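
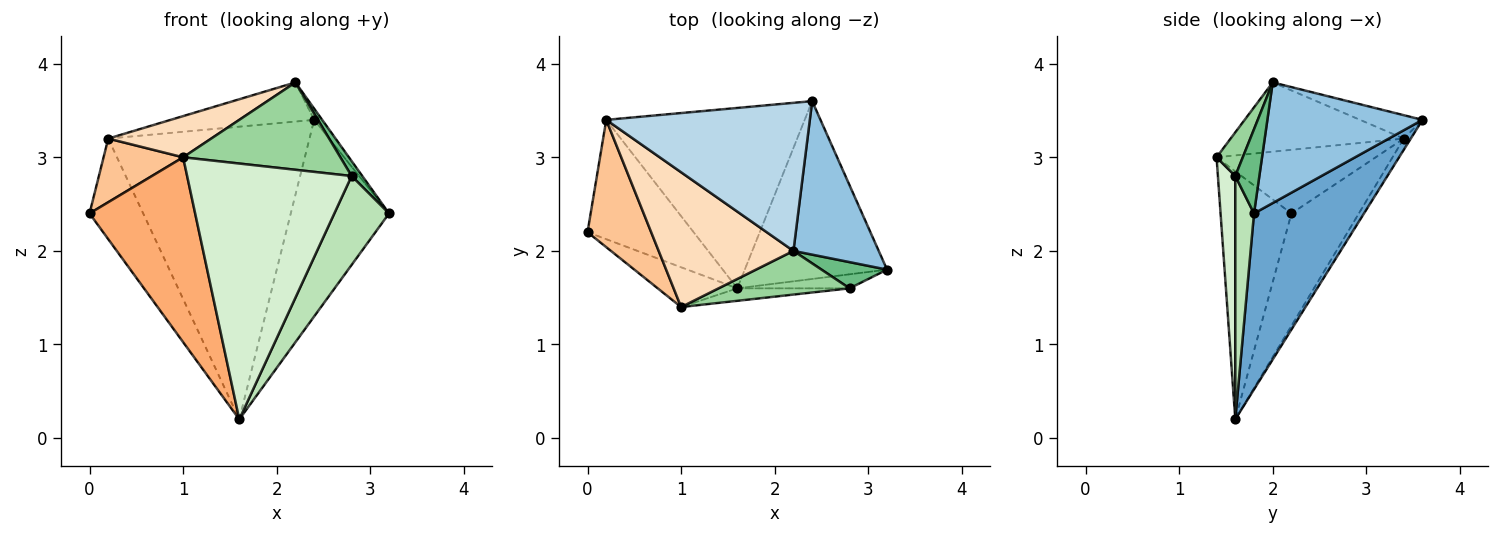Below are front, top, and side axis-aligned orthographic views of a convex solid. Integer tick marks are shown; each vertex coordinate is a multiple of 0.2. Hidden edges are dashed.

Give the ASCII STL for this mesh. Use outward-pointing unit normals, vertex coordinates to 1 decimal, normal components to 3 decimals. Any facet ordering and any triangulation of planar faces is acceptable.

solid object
 facet normal 0.639 0.571 -0.516
  outer loop
   vertex 1.6 1.6 0.2
   vertex 2.4 3.6 3.4
   vertex 3.2 1.8 2.4
  endloop
 endfacet
 facet normal 0.816 0.042 0.577
  outer loop
   vertex 2.2 2.0 3.8
   vertex 3.2 1.8 2.4
   vertex 2.4 3.6 3.4
  endloop
 endfacet
 facet normal -0.110 0.254 0.961
  outer loop
   vertex 0.2 3.4 3.2
   vertex 2.2 2.0 3.8
   vertex 2.4 3.6 3.4
  endloop
 endfacet
 facet normal -0.629 0.501 -0.594
  outer loop
   vertex 0.2 3.4 3.2
   vertex 1.6 1.6 0.2
   vertex 0.0 2.2 2.4
  endloop
 endfacet
 facet normal -0.030 0.851 -0.524
  outer loop
   vertex 0.2 3.4 3.2
   vertex 2.4 3.6 3.4
   vertex 1.6 1.6 0.2
  endloop
 endfacet
 facet normal -0.548 -0.817 -0.176
  outer loop
   vertex 1.0 1.4 3.0
   vertex 0.0 2.2 2.4
   vertex 1.6 1.6 0.2
  endloop
 endfacet
 facet normal -0.667 -0.333 0.667
  outer loop
   vertex 1.0 1.4 3.0
   vertex 0.2 3.4 3.2
   vertex 0.0 2.2 2.4
  endloop
 endfacet
 facet normal -0.441 -0.262 0.858
  outer loop
   vertex 1.0 1.4 3.0
   vertex 2.2 2.0 3.8
   vertex 0.2 3.4 3.2
  endloop
 endfacet
 facet normal 0.745 -0.331 0.579
  outer loop
   vertex 2.8 1.6 2.8
   vertex 3.2 1.8 2.4
   vertex 2.2 2.0 3.8
  endloop
 endfacet
 facet normal 0.147 -0.885 0.442
  outer loop
   vertex 2.8 1.6 2.8
   vertex 2.2 2.0 3.8
   vertex 1.0 1.4 3.0
  endloop
 endfacet
 facet normal 0.320 -0.936 -0.148
  outer loop
   vertex 2.8 1.6 2.8
   vertex 1.6 1.6 0.2
   vertex 3.2 1.8 2.4
  endloop
 endfacet
 facet normal 0.105 -0.993 -0.048
  outer loop
   vertex 2.8 1.6 2.8
   vertex 1.0 1.4 3.0
   vertex 1.6 1.6 0.2
  endloop
 endfacet
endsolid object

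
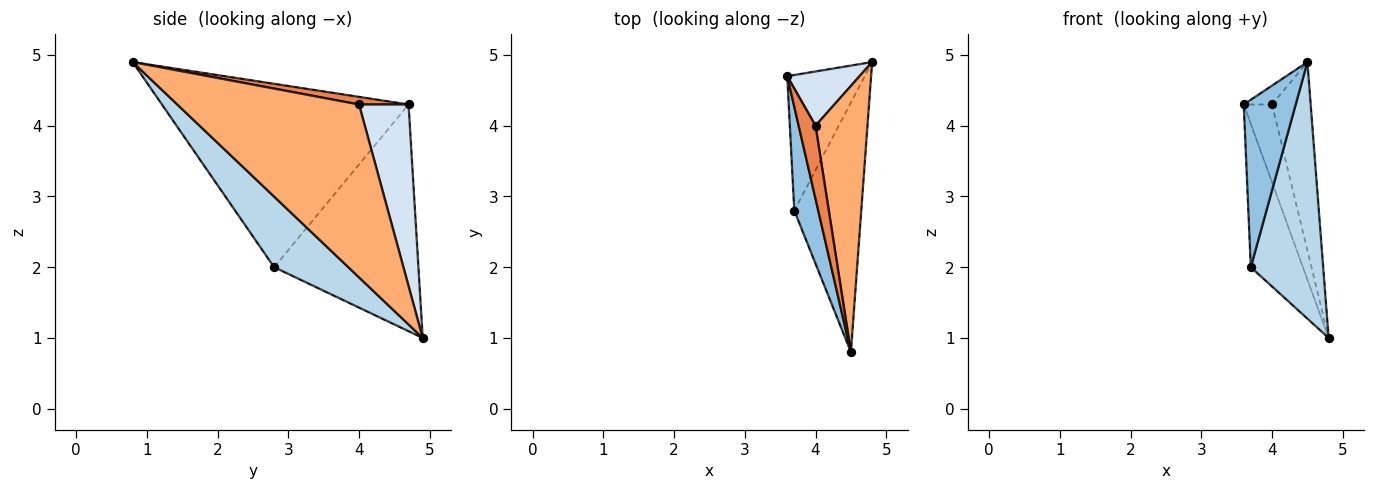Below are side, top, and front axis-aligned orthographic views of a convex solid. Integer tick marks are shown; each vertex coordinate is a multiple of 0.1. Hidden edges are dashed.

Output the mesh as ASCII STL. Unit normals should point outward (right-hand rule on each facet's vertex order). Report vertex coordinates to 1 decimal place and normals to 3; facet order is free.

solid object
 facet normal -0.895 0.323 -0.306
  outer loop
   vertex 3.7 2.8 2.0
   vertex 3.6 4.7 4.3
   vertex 4.8 4.9 1.0
  endloop
 endfacet
 facet normal -0.971 -0.204 0.127
  outer loop
   vertex 3.7 2.8 2.0
   vertex 4.5 0.8 4.9
   vertex 3.6 4.7 4.3
  endloop
 endfacet
 facet normal 0.592 -0.578 -0.562
  outer loop
   vertex 3.7 2.8 2.0
   vertex 4.8 4.9 1.0
   vertex 4.5 0.8 4.9
  endloop
 endfacet
 facet normal 0.821 0.469 0.327
  outer loop
   vertex 4.0 4.0 4.3
   vertex 4.8 4.9 1.0
   vertex 3.6 4.7 4.3
  endloop
 endfacet
 facet normal 0.401 0.229 0.887
  outer loop
   vertex 4.0 4.0 4.3
   vertex 3.6 4.7 4.3
   vertex 4.5 0.8 4.9
  endloop
 endfacet
 facet normal 0.938 0.199 0.282
  outer loop
   vertex 4.0 4.0 4.3
   vertex 4.5 0.8 4.9
   vertex 4.8 4.9 1.0
  endloop
 endfacet
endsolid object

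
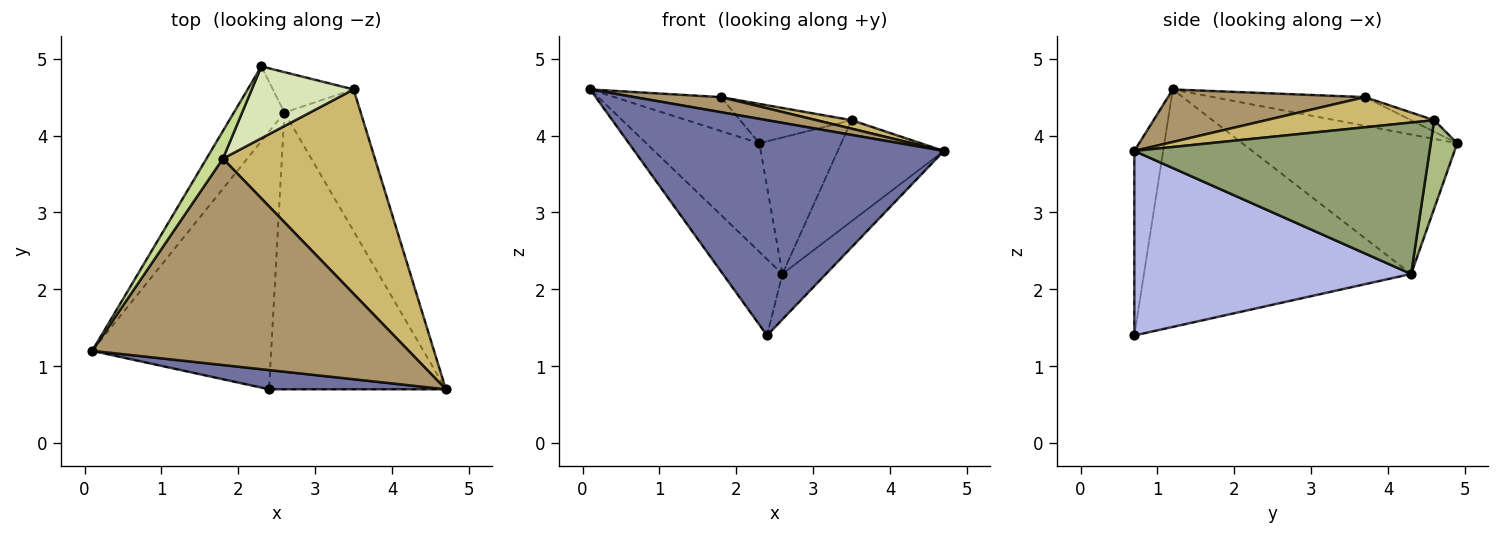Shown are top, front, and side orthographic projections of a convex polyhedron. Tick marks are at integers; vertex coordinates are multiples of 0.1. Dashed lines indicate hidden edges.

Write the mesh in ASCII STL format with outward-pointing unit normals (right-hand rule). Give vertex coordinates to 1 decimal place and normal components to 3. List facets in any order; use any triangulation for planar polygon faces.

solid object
 facet normal -0.092 -0.992 0.089
  outer loop
   vertex 2.4 0.7 1.4
   vertex 4.7 0.7 3.8
   vertex 0.1 1.2 4.6
  endloop
 endfacet
 facet normal -0.843 0.443 -0.305
  outer loop
   vertex 2.6 4.3 2.2
   vertex 0.1 1.2 4.6
   vertex 2.3 4.9 3.9
  endloop
 endfacet
 facet normal -0.786 0.175 -0.593
  outer loop
   vertex 2.6 4.3 2.2
   vertex 2.4 0.7 1.4
   vertex 0.1 1.2 4.6
  endloop
 endfacet
 facet normal 0.717 0.113 -0.687
  outer loop
   vertex 2.6 4.3 2.2
   vertex 4.7 0.7 3.8
   vertex 2.4 0.7 1.4
  endloop
 endfacet
 facet normal 0.850 0.306 -0.428
  outer loop
   vertex 3.5 4.6 4.2
   vertex 4.7 0.7 3.8
   vertex 2.6 4.3 2.2
  endloop
 endfacet
 facet normal 0.297 0.916 -0.271
  outer loop
   vertex 3.5 4.6 4.2
   vertex 2.6 4.3 2.2
   vertex 2.3 4.9 3.9
  endloop
 endfacet
 facet normal -0.741 0.521 0.424
  outer loop
   vertex 1.8 3.7 4.5
   vertex 2.3 4.9 3.9
   vertex 0.1 1.2 4.6
  endloop
 endfacet
 facet normal -0.099 0.478 0.873
  outer loop
   vertex 1.8 3.7 4.5
   vertex 3.5 4.6 4.2
   vertex 2.3 4.9 3.9
  endloop
 endfacet
 facet normal 0.163 -0.072 0.984
  outer loop
   vertex 1.8 3.7 4.5
   vertex 0.1 1.2 4.6
   vertex 4.7 0.7 3.8
  endloop
 endfacet
 facet normal 0.194 -0.041 0.980
  outer loop
   vertex 1.8 3.7 4.5
   vertex 4.7 0.7 3.8
   vertex 3.5 4.6 4.2
  endloop
 endfacet
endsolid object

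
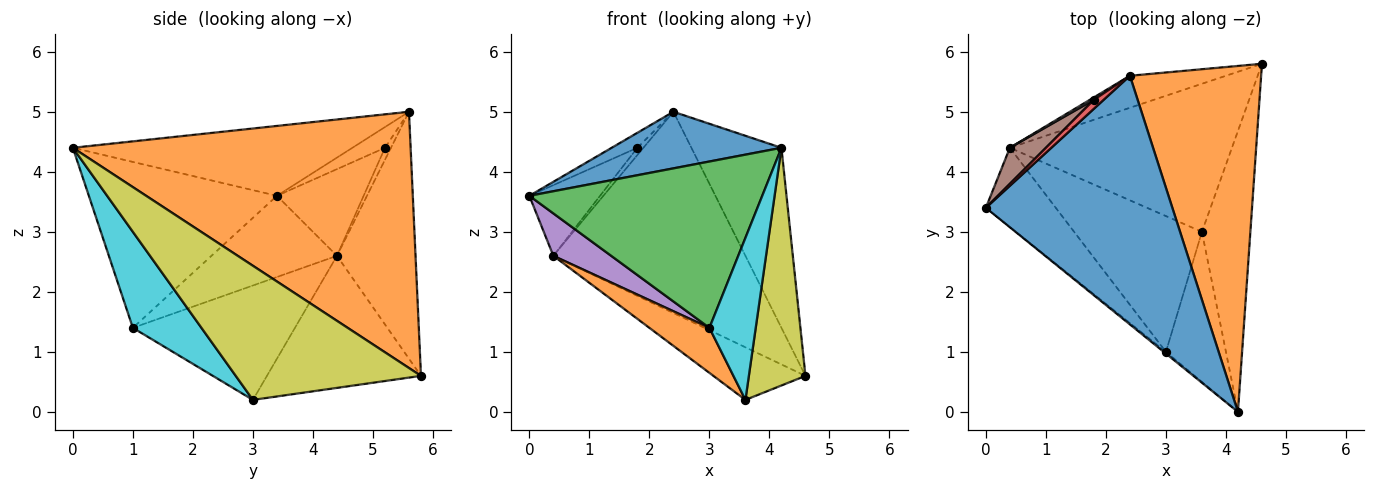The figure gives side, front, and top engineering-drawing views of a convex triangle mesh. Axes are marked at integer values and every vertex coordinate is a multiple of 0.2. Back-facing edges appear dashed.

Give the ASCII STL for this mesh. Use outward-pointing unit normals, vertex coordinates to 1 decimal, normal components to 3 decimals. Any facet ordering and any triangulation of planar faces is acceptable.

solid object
 facet normal -0.343 -0.208 0.916
  outer loop
   vertex 2.4 5.6 5.0
   vertex 0.0 3.4 3.6
   vertex 4.2 0.0 4.4
  endloop
 endfacet
 facet normal 0.866 0.231 0.444
  outer loop
   vertex 2.4 5.6 5.0
   vertex 4.2 0.0 4.4
   vertex 4.6 5.8 0.6
  endloop
 endfacet
 facet normal -0.628 -0.778 -0.008
  outer loop
   vertex 3.0 1.0 1.4
   vertex 4.2 0.0 4.4
   vertex 0.0 3.4 3.6
  endloop
 endfacet
 facet normal -0.736 0.581 0.348
  outer loop
   vertex 1.8 5.2 4.4
   vertex 0.0 3.4 3.6
   vertex 2.4 5.6 5.0
  endloop
 endfacet
 facet normal -0.715 -0.330 -0.616
  outer loop
   vertex 0.4 4.4 2.6
   vertex 3.0 1.0 1.4
   vertex 0.0 3.4 3.6
  endloop
 endfacet
 facet normal -0.738 0.602 0.306
  outer loop
   vertex 0.4 4.4 2.6
   vertex 0.0 3.4 3.6
   vertex 1.8 5.2 4.4
  endloop
 endfacet
 facet normal -0.375 0.916 -0.146
  outer loop
   vertex 0.4 4.4 2.6
   vertex 2.4 5.6 5.0
   vertex 4.6 5.8 0.6
  endloop
 endfacet
 facet normal -0.688 0.688 0.229
  outer loop
   vertex 0.4 4.4 2.6
   vertex 1.8 5.2 4.4
   vertex 2.4 5.6 5.0
  endloop
 endfacet
 facet normal 0.904 -0.276 -0.326
  outer loop
   vertex 3.6 3.0 0.2
   vertex 4.6 5.8 0.6
   vertex 4.2 0.0 4.4
  endloop
 endfacet
 facet normal 0.736 -0.497 -0.460
  outer loop
   vertex 3.6 3.0 0.2
   vertex 4.2 0.0 4.4
   vertex 3.0 1.0 1.4
  endloop
 endfacet
 facet normal -0.489 0.292 -0.822
  outer loop
   vertex 3.6 3.0 0.2
   vertex 0.4 4.4 2.6
   vertex 4.6 5.8 0.6
  endloop
 endfacet
 facet normal -0.647 -0.240 -0.723
  outer loop
   vertex 3.6 3.0 0.2
   vertex 3.0 1.0 1.4
   vertex 0.4 4.4 2.6
  endloop
 endfacet
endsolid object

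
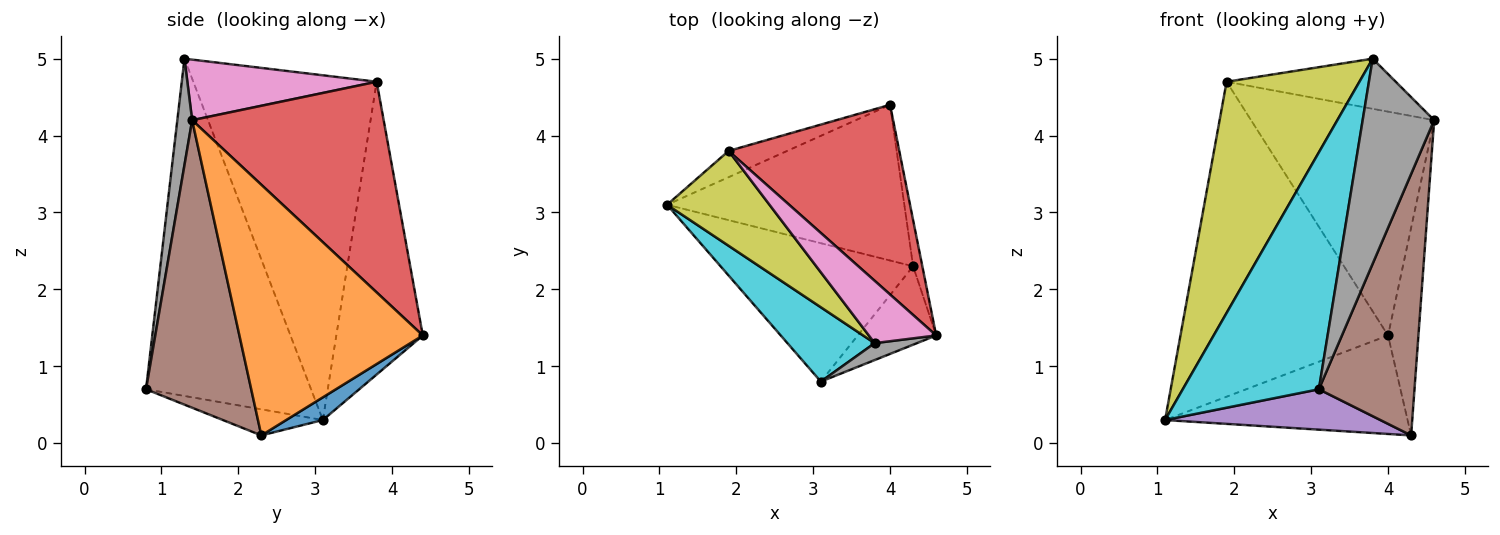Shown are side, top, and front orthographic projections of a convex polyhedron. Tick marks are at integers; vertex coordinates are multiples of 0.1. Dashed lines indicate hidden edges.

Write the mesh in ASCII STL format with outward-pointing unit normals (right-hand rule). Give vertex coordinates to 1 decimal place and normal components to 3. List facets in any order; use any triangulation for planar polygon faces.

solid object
 facet normal 0.081 0.533 -0.842
  outer loop
   vertex 4.3 2.3 0.1
   vertex 1.1 3.1 0.3
   vertex 4.0 4.4 1.4
  endloop
 endfacet
 facet normal 0.986 0.163 -0.036
  outer loop
   vertex 4.3 2.3 0.1
   vertex 4.0 4.4 1.4
   vertex 4.6 1.4 4.2
  endloop
 endfacet
 facet normal -0.383 0.920 -0.077
  outer loop
   vertex 1.9 3.8 4.7
   vertex 4.0 4.4 1.4
   vertex 1.1 3.1 0.3
  endloop
 endfacet
 facet normal 0.624 0.596 0.505
  outer loop
   vertex 1.9 3.8 4.7
   vertex 4.6 1.4 4.2
   vertex 4.0 4.4 1.4
  endloop
 endfacet
 facet normal -0.129 -0.278 -0.952
  outer loop
   vertex 3.1 0.8 0.7
   vertex 1.1 3.1 0.3
   vertex 4.3 2.3 0.1
  endloop
 endfacet
 facet normal 0.725 -0.659 -0.198
  outer loop
   vertex 3.1 0.8 0.7
   vertex 4.3 2.3 0.1
   vertex 4.6 1.4 4.2
  endloop
 endfacet
 facet normal 0.574 0.513 0.638
  outer loop
   vertex 3.8 1.3 5.0
   vertex 4.6 1.4 4.2
   vertex 1.9 3.8 4.7
  endloop
 endfacet
 facet normal 0.203 -0.976 0.081
  outer loop
   vertex 3.8 1.3 5.0
   vertex 3.1 0.8 0.7
   vertex 4.6 1.4 4.2
  endloop
 endfacet
 facet normal -0.787 -0.570 0.234
  outer loop
   vertex 3.8 1.3 5.0
   vertex 1.9 3.8 4.7
   vertex 1.1 3.1 0.3
  endloop
 endfacet
 facet normal -0.757 -0.624 0.196
  outer loop
   vertex 3.8 1.3 5.0
   vertex 1.1 3.1 0.3
   vertex 3.1 0.8 0.7
  endloop
 endfacet
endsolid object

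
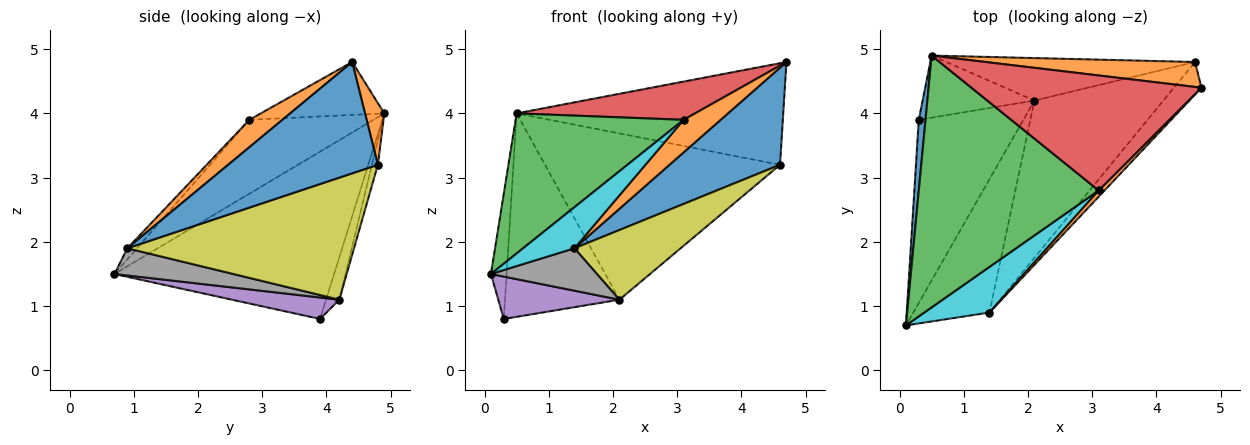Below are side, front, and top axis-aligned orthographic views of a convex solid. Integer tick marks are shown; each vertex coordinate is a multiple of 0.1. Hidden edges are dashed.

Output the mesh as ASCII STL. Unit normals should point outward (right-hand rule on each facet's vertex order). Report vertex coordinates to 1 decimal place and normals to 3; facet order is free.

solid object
 facet normal -0.997 0.071 0.040
  outer loop
   vertex 0.3 3.9 0.8
   vertex 0.1 0.7 1.5
   vertex 0.5 4.9 4.0
  endloop
 endfacet
 facet normal 0.070 0.969 0.238
  outer loop
   vertex 4.6 4.8 3.2
   vertex 0.5 4.9 4.0
   vertex 4.7 4.4 4.8
  endloop
 endfacet
 facet normal -0.338 -0.457 0.823
  outer loop
   vertex 3.1 2.8 3.9
   vertex 0.5 4.9 4.0
   vertex 0.1 0.7 1.5
  endloop
 endfacet
 facet normal -0.213 -0.308 0.927
  outer loop
   vertex 3.1 2.8 3.9
   vertex 4.7 4.4 4.8
   vertex 0.5 4.9 4.0
  endloop
 endfacet
 facet normal 0.196 -0.221 -0.955
  outer loop
   vertex 2.1 4.2 1.1
   vertex 0.1 0.7 1.5
   vertex 0.3 3.9 0.8
  endloop
 endfacet
 facet normal -0.110 0.951 -0.290
  outer loop
   vertex 2.1 4.2 1.1
   vertex 0.3 3.9 0.8
   vertex 0.5 4.9 4.0
  endloop
 endfacet
 facet normal -0.025 0.969 -0.247
  outer loop
   vertex 2.1 4.2 1.1
   vertex 0.5 4.9 4.0
   vertex 4.6 4.8 3.2
  endloop
 endfacet
 facet normal 0.322 -0.287 -0.902
  outer loop
   vertex 1.4 0.9 1.9
   vertex 0.1 0.7 1.5
   vertex 2.1 4.2 1.1
  endloop
 endfacet
 facet normal 0.654 -0.306 -0.691
  outer loop
   vertex 1.4 0.9 1.9
   vertex 2.1 4.2 1.1
   vertex 4.6 4.8 3.2
  endloop
 endfacet
 facet normal -0.125 -0.664 0.737
  outer loop
   vertex 1.4 0.9 1.9
   vertex 3.1 2.8 3.9
   vertex 0.1 0.7 1.5
  endloop
 endfacet
 facet normal 0.789 -0.582 -0.195
  outer loop
   vertex 1.4 0.9 1.9
   vertex 4.6 4.8 3.2
   vertex 4.7 4.4 4.8
  endloop
 endfacet
 facet normal 0.659 -0.739 0.142
  outer loop
   vertex 1.4 0.9 1.9
   vertex 4.7 4.4 4.8
   vertex 3.1 2.8 3.9
  endloop
 endfacet
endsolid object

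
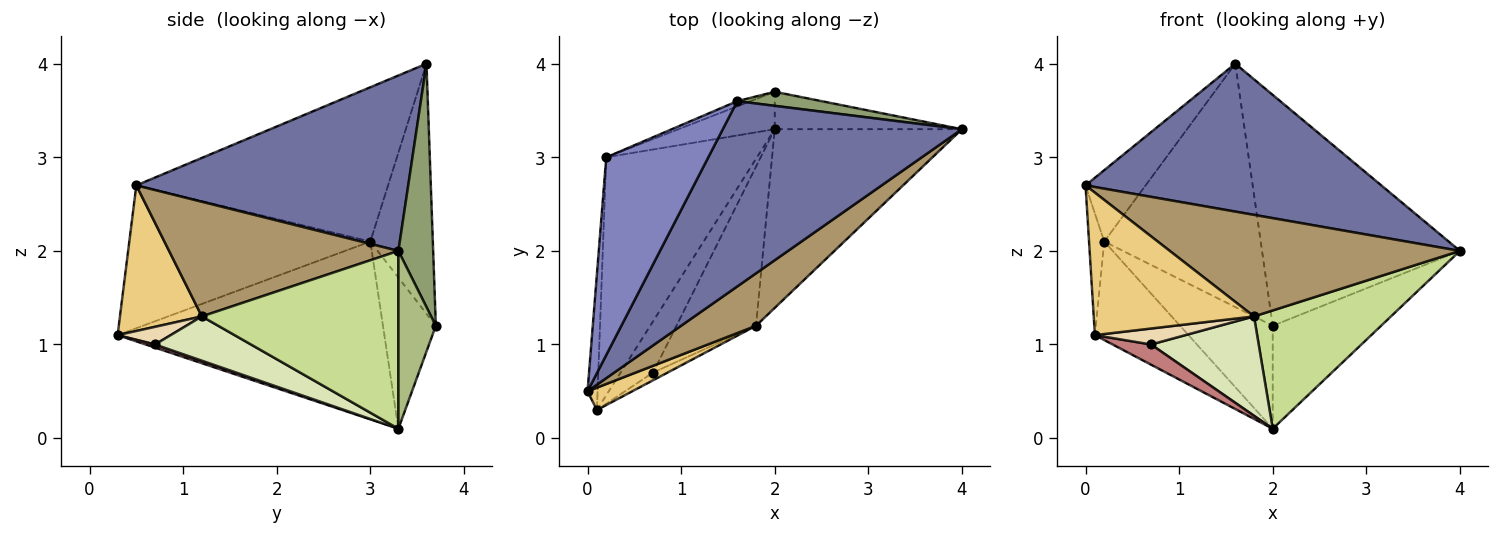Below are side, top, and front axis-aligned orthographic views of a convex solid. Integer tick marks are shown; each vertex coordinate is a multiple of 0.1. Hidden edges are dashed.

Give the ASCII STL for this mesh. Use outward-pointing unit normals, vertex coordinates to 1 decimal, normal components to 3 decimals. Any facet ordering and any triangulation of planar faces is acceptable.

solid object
 facet normal 0.497 -0.541 0.678
  outer loop
   vertex 1.6 3.6 4.0
   vertex 0.0 0.5 2.7
   vertex 4.0 3.3 2.0
  endloop
 endfacet
 facet normal -0.818 0.195 0.541
  outer loop
   vertex 0.2 3.0 2.1
   vertex 0.0 0.5 2.7
   vertex 1.6 3.6 4.0
  endloop
 endfacet
 facet normal -0.371 0.928 -0.020
  outer loop
   vertex 2.0 3.7 1.2
   vertex 0.2 3.0 2.1
   vertex 1.6 3.6 4.0
  endloop
 endfacet
 facet normal -0.473 0.828 -0.301
  outer loop
   vertex 2.0 3.7 1.2
   vertex 2.0 3.3 0.1
   vertex 0.2 3.0 2.1
  endloop
 endfacet
 facet normal 0.173 0.983 0.060
  outer loop
   vertex 2.0 3.7 1.2
   vertex 1.6 3.6 4.0
   vertex 4.0 3.3 2.0
  endloop
 endfacet
 facet normal 0.309 0.894 -0.325
  outer loop
   vertex 2.0 3.7 1.2
   vertex 4.0 3.3 2.0
   vertex 2.0 3.3 0.1
  endloop
 endfacet
 facet normal 0.621 -0.433 -0.654
  outer loop
   vertex 1.8 1.2 1.3
   vertex 2.0 3.3 0.1
   vertex 4.0 3.3 2.0
  endloop
 endfacet
 facet normal 0.427 -0.479 -0.767
  outer loop
   vertex 1.8 1.2 1.3
   vertex 0.7 0.7 1.0
   vertex 2.0 3.3 0.1
  endloop
 endfacet
 facet normal 0.575 -0.727 0.375
  outer loop
   vertex 1.8 1.2 1.3
   vertex 4.0 3.3 2.0
   vertex 0.0 0.5 2.7
  endloop
 endfacet
 facet normal -0.996 0.063 -0.070
  outer loop
   vertex 0.1 0.3 1.1
   vertex 0.0 0.5 2.7
   vertex 0.2 3.0 2.1
  endloop
 endfacet
 facet normal 0.451 -0.882 0.138
  outer loop
   vertex 0.1 0.3 1.1
   vertex 1.8 1.2 1.3
   vertex 0.0 0.5 2.7
  endloop
 endfacet
 facet normal 0.467 -0.796 -0.384
  outer loop
   vertex 0.1 0.3 1.1
   vertex 0.7 0.7 1.0
   vertex 1.8 1.2 1.3
  endloop
 endfacet
 facet normal -0.737 0.259 -0.624
  outer loop
   vertex 0.1 0.3 1.1
   vertex 0.2 3.0 2.1
   vertex 2.0 3.3 0.1
  endloop
 endfacet
 facet normal 0.089 -0.365 -0.927
  outer loop
   vertex 0.1 0.3 1.1
   vertex 2.0 3.3 0.1
   vertex 0.7 0.7 1.0
  endloop
 endfacet
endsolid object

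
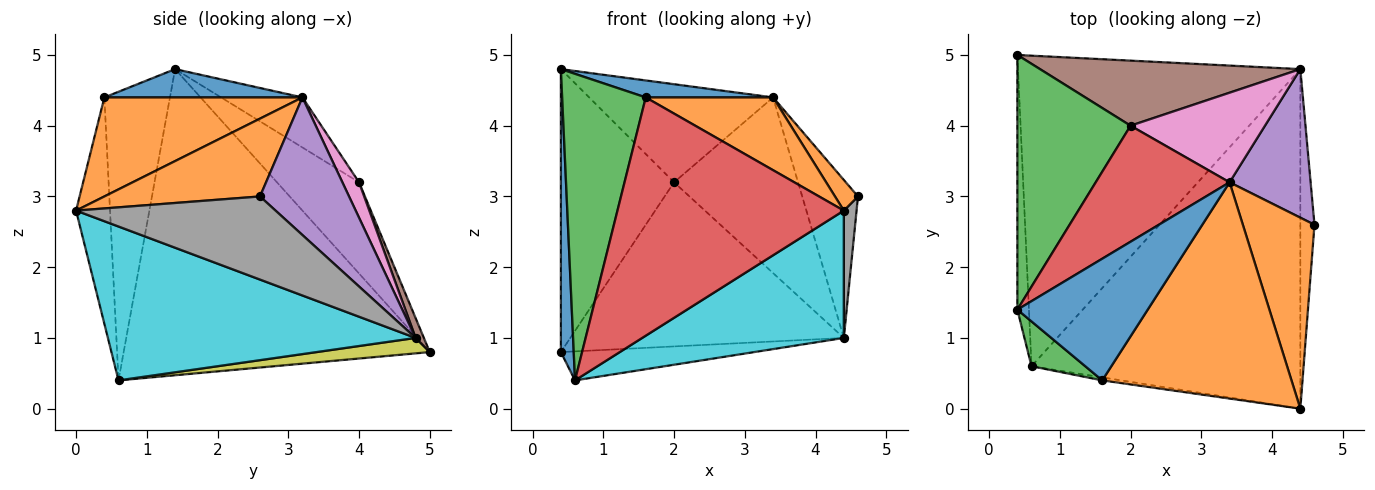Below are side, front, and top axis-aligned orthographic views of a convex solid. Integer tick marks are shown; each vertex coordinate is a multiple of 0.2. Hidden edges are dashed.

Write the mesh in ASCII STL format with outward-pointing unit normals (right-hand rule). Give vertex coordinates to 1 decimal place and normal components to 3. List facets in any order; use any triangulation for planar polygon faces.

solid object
 facet normal -0.998 -0.042 -0.038
  outer loop
   vertex 0.6 0.6 0.4
   vertex 0.4 1.4 4.8
   vertex 0.4 5.0 0.8
  endloop
 endfacet
 facet normal 0.731 -0.108 0.673
  outer loop
   vertex 3.4 3.2 4.4
   vertex 4.4 0.0 2.8
   vertex 4.6 2.6 3.0
  endloop
 endfacet
 facet normal -0.474 0.654 0.589
  outer loop
   vertex 2.0 4.0 3.2
   vertex 0.4 5.0 0.8
   vertex 0.4 1.4 4.8
  endloop
 endfacet
 facet normal -0.275 0.621 0.734
  outer loop
   vertex 2.0 4.0 3.2
   vertex 0.4 1.4 4.8
   vertex 3.4 3.2 4.4
  endloop
 endfacet
 facet normal 0.758 0.475 0.447
  outer loop
   vertex 4.4 4.8 1.0
   vertex 3.4 3.2 4.4
   vertex 4.6 2.6 3.0
  endloop
 endfacet
 facet normal 0.028 0.929 0.368
  outer loop
   vertex 4.4 4.8 1.0
   vertex 0.4 5.0 0.8
   vertex 2.0 4.0 3.2
  endloop
 endfacet
 facet normal 0.119 0.885 0.451
  outer loop
   vertex 4.4 4.8 1.0
   vertex 2.0 4.0 3.2
   vertex 3.4 3.2 4.4
  endloop
 endfacet
 facet normal 0.984 -0.063 -0.167
  outer loop
   vertex 4.4 4.8 1.0
   vertex 4.6 2.6 3.0
   vertex 4.4 0.0 2.8
  endloop
 endfacet
 facet normal 0.054 0.093 -0.994
  outer loop
   vertex 4.4 4.8 1.0
   vertex 0.6 0.6 0.4
   vertex 0.4 5.0 0.8
  endloop
 endfacet
 facet normal 0.472 -0.309 -0.825
  outer loop
   vertex 4.4 4.8 1.0
   vertex 4.4 0.0 2.8
   vertex 0.6 0.6 0.4
  endloop
 endfacet
 facet normal 0.210 -0.135 0.968
  outer loop
   vertex 1.6 0.4 4.4
   vertex 3.4 3.2 4.4
   vertex 0.4 1.4 4.8
  endloop
 endfacet
 facet normal 0.444 -0.286 0.849
  outer loop
   vertex 1.6 0.4 4.4
   vertex 4.4 0.0 2.8
   vertex 3.4 3.2 4.4
  endloop
 endfacet
 facet normal -0.613 -0.782 0.114
  outer loop
   vertex 1.6 0.4 4.4
   vertex 0.4 1.4 4.8
   vertex 0.6 0.6 0.4
  endloop
 endfacet
 facet normal -0.148 -0.989 -0.012
  outer loop
   vertex 1.6 0.4 4.4
   vertex 0.6 0.6 0.4
   vertex 4.4 0.0 2.8
  endloop
 endfacet
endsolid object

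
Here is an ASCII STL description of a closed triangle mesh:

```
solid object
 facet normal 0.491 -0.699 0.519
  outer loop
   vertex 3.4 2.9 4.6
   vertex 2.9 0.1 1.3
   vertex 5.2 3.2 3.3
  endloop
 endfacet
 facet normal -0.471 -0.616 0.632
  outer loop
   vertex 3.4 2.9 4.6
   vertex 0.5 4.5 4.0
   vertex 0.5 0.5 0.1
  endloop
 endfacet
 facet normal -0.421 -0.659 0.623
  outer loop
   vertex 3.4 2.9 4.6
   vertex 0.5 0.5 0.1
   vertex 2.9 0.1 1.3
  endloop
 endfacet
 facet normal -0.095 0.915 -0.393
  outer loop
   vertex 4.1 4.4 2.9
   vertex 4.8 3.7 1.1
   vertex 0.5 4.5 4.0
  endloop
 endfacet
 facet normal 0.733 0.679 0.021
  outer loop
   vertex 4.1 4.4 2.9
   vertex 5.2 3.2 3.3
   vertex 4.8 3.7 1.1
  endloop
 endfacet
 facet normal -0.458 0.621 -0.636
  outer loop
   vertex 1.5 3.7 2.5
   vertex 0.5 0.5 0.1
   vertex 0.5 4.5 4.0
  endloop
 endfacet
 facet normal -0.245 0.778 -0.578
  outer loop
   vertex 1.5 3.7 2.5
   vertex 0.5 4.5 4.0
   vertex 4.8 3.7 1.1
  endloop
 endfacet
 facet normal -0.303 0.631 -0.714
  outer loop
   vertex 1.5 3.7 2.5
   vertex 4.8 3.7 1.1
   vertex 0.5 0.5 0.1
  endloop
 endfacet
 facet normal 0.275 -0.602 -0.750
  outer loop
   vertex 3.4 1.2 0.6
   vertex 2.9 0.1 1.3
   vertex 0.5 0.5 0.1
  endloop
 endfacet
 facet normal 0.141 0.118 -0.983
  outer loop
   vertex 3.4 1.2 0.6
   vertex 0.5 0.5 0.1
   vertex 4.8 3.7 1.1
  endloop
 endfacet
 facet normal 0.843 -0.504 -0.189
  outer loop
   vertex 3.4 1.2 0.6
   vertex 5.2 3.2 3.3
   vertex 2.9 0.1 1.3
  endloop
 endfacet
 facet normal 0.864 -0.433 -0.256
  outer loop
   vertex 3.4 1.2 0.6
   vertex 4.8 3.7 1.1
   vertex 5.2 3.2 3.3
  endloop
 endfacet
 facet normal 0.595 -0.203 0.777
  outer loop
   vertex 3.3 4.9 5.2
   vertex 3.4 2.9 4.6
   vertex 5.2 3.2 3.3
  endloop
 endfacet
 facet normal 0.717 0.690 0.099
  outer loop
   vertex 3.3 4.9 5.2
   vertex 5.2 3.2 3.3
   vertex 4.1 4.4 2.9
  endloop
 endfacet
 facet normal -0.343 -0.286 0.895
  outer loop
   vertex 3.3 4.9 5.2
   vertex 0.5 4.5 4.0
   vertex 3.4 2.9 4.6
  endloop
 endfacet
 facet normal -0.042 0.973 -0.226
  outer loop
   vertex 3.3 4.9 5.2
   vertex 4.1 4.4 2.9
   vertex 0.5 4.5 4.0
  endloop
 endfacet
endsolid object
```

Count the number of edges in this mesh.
24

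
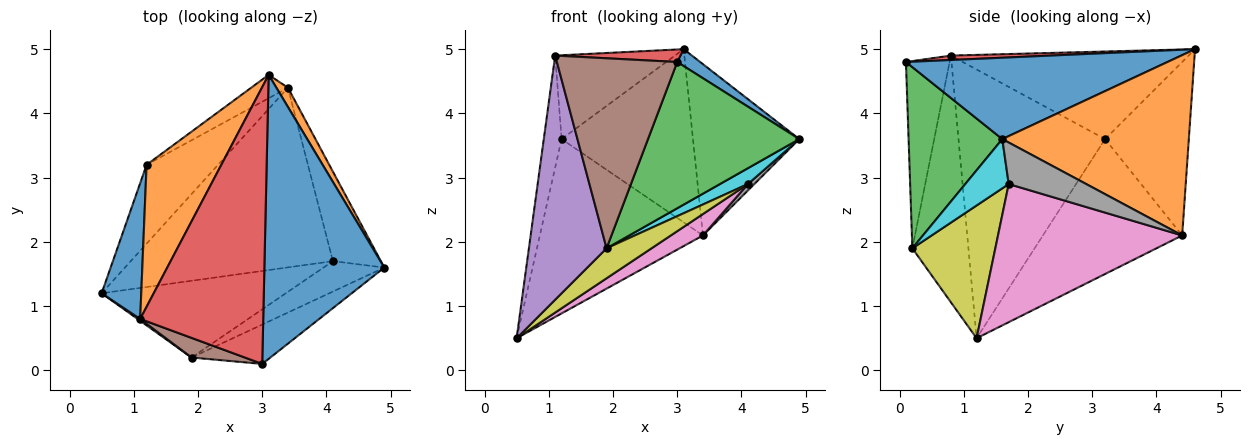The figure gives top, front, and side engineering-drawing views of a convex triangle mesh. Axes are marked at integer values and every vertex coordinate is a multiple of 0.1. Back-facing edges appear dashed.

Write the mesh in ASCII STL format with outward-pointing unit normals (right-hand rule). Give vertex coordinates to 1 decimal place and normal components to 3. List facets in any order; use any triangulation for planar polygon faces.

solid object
 facet normal 0.561 -0.049 0.826
  outer loop
   vertex 3.0 0.1 4.8
   vertex 4.9 1.6 3.6
   vertex 3.1 4.6 5.0
  endloop
 endfacet
 facet normal 0.867 0.494 0.056
  outer loop
   vertex 3.4 4.4 2.1
   vertex 3.1 4.6 5.0
   vertex 4.9 1.6 3.6
  endloop
 endfacet
 facet normal 0.513 -0.829 -0.223
  outer loop
   vertex 1.9 0.2 1.9
   vertex 4.9 1.6 3.6
   vertex 3.0 0.1 4.8
  endloop
 endfacet
 facet normal 0.036 -0.045 0.998
  outer loop
   vertex 1.1 0.8 4.9
   vertex 3.0 0.1 4.8
   vertex 3.1 4.6 5.0
  endloop
 endfacet
 facet normal -0.585 -0.811 0.006
  outer loop
   vertex 1.1 0.8 4.9
   vertex 0.5 1.2 0.5
   vertex 1.9 0.2 1.9
  endloop
 endfacet
 facet normal -0.340 -0.936 0.097
  outer loop
   vertex 1.1 0.8 4.9
   vertex 1.9 0.2 1.9
   vertex 3.0 0.1 4.8
  endloop
 endfacet
 facet normal 0.561 -0.098 -0.822
  outer loop
   vertex 4.1 1.7 2.9
   vertex 0.5 1.2 0.5
   vertex 3.4 4.4 2.1
  endloop
 endfacet
 facet normal 0.654 -0.054 -0.755
  outer loop
   vertex 4.1 1.7 2.9
   vertex 3.4 4.4 2.1
   vertex 4.9 1.6 3.6
  endloop
 endfacet
 facet normal 0.557 -0.302 -0.773
  outer loop
   vertex 4.1 1.7 2.9
   vertex 1.9 0.2 1.9
   vertex 0.5 1.2 0.5
  endloop
 endfacet
 facet normal 0.583 -0.375 -0.720
  outer loop
   vertex 4.1 1.7 2.9
   vertex 4.9 1.6 3.6
   vertex 1.9 0.2 1.9
  endloop
 endfacet
 facet normal -0.982 0.119 0.145
  outer loop
   vertex 1.2 3.2 3.6
   vertex 0.5 1.2 0.5
   vertex 1.1 0.8 4.9
  endloop
 endfacet
 facet normal -0.710 0.358 0.606
  outer loop
   vertex 1.2 3.2 3.6
   vertex 1.1 0.8 4.9
   vertex 3.1 4.6 5.0
  endloop
 endfacet
 facet normal -0.614 0.719 -0.325
  outer loop
   vertex 1.2 3.2 3.6
   vertex 3.4 4.4 2.1
   vertex 0.5 1.2 0.5
  endloop
 endfacet
 facet normal -0.534 0.838 -0.113
  outer loop
   vertex 1.2 3.2 3.6
   vertex 3.1 4.6 5.0
   vertex 3.4 4.4 2.1
  endloop
 endfacet
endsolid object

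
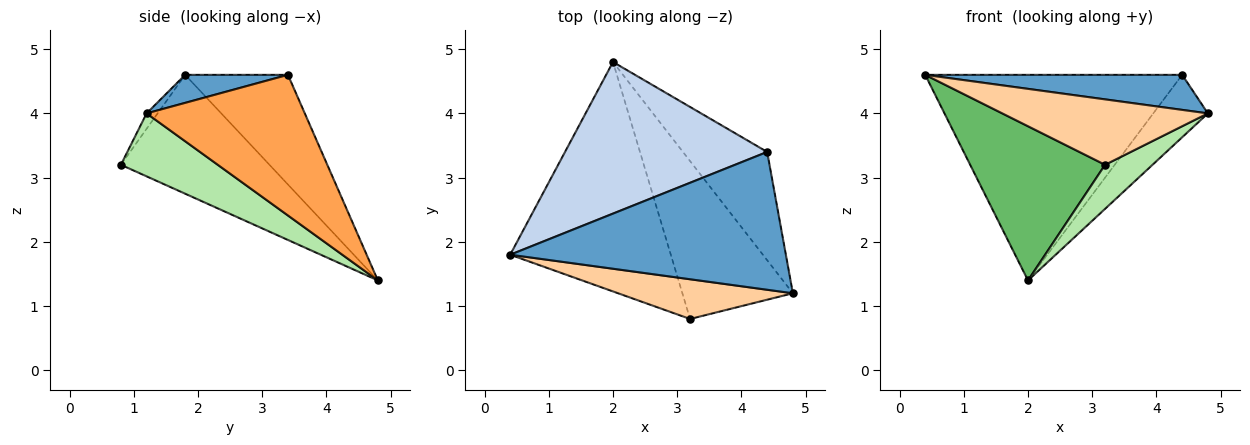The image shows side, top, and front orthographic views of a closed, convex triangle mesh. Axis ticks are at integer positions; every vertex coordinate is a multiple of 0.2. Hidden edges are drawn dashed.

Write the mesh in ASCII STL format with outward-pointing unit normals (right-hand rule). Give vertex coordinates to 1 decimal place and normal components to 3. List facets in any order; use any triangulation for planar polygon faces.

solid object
 facet normal 0.098 -0.245 0.964
  outer loop
   vertex 4.4 3.4 4.6
   vertex 0.4 1.8 4.6
   vertex 4.8 1.2 4.0
  endloop
 endfacet
 facet normal -0.306 0.766 0.565
  outer loop
   vertex 4.4 3.4 4.6
   vertex 2.0 4.8 1.4
   vertex 0.4 1.8 4.6
  endloop
 endfacet
 facet normal 0.823 0.284 -0.493
  outer loop
   vertex 4.4 3.4 4.6
   vertex 4.8 1.2 4.0
   vertex 2.0 4.8 1.4
  endloop
 endfacet
 facet normal -0.046 -0.854 0.518
  outer loop
   vertex 3.2 0.8 3.2
   vertex 4.8 1.2 4.0
   vertex 0.4 1.8 4.6
  endloop
 endfacet
 facet normal -0.523 -0.475 -0.707
  outer loop
   vertex 3.2 0.8 3.2
   vertex 0.4 1.8 4.6
   vertex 2.0 4.8 1.4
  endloop
 endfacet
 facet normal 0.481 -0.236 -0.844
  outer loop
   vertex 3.2 0.8 3.2
   vertex 2.0 4.8 1.4
   vertex 4.8 1.2 4.0
  endloop
 endfacet
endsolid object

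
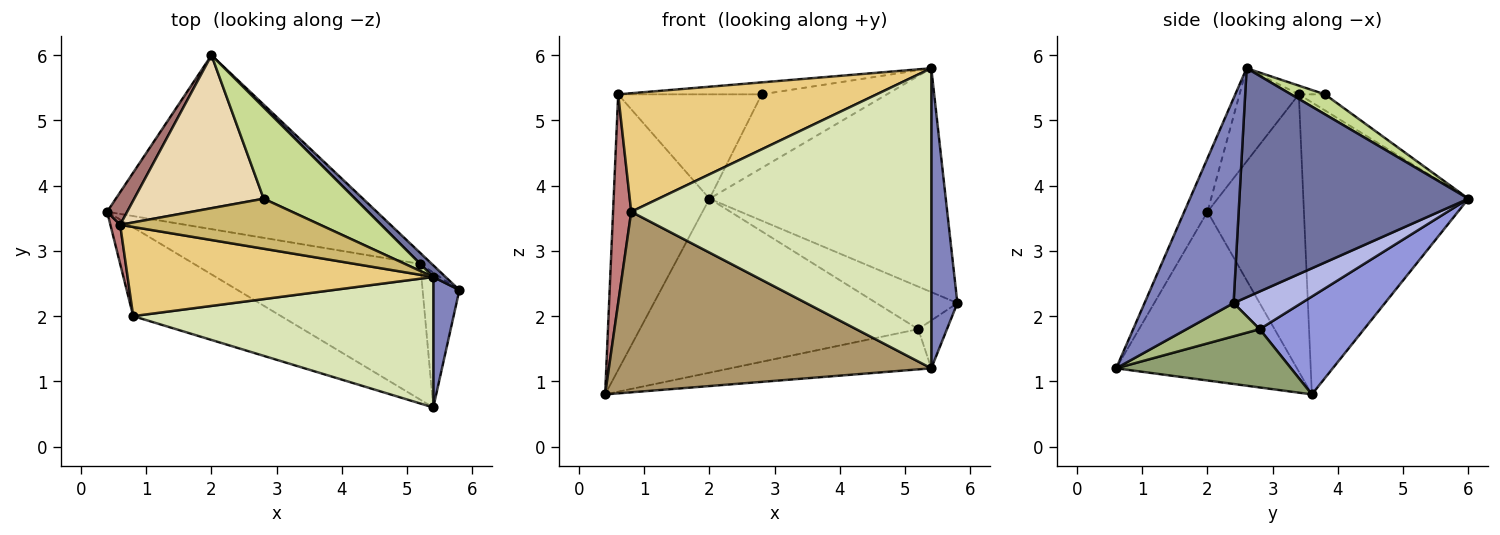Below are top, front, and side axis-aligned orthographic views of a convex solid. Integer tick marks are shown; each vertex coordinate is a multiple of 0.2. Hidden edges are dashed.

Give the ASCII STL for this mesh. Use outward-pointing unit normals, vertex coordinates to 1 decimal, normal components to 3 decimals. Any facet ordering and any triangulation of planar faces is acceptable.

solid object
 facet normal 0.696 0.718 0.037
  outer loop
   vertex 5.4 2.6 5.8
   vertex 5.8 2.4 2.2
   vertex 2.0 6.0 3.8
  endloop
 endfacet
 facet normal 0.953 -0.279 0.121
  outer loop
   vertex 5.4 0.6 1.2
   vertex 5.8 2.4 2.2
   vertex 5.4 2.6 5.8
  endloop
 endfacet
 facet normal 0.256 0.683 -0.683
  outer loop
   vertex 5.2 2.8 1.8
   vertex 0.4 3.6 0.8
   vertex 2.0 6.0 3.8
  endloop
 endfacet
 facet normal 0.630 0.752 -0.194
  outer loop
   vertex 5.2 2.8 1.8
   vertex 2.0 6.0 3.8
   vertex 5.8 2.4 2.2
  endloop
 endfacet
 facet normal 0.240 0.276 -0.931
  outer loop
   vertex 5.2 2.8 1.8
   vertex 5.4 0.6 1.2
   vertex 0.4 3.6 0.8
  endloop
 endfacet
 facet normal 0.648 0.255 -0.718
  outer loop
   vertex 5.2 2.8 1.8
   vertex 5.8 2.4 2.2
   vertex 5.4 0.6 1.2
  endloop
 endfacet
 facet normal 0.168 0.619 0.767
  outer loop
   vertex 2.8 3.8 5.4
   vertex 5.4 2.6 5.8
   vertex 2.0 6.0 3.8
  endloop
 endfacet
 facet normal -0.071 -0.915 0.398
  outer loop
   vertex 0.8 2.0 3.6
   vertex 5.4 0.6 1.2
   vertex 5.4 2.6 5.8
  endloop
 endfacet
 facet normal -0.450 -0.802 -0.394
  outer loop
   vertex 0.8 2.0 3.6
   vertex 0.4 3.6 0.8
   vertex 5.4 0.6 1.2
  endloop
 endfacet
 facet normal -0.042 0.232 0.972
  outer loop
   vertex 0.6 3.4 5.4
   vertex 5.4 2.6 5.8
   vertex 2.8 3.8 5.4
  endloop
 endfacet
 facet normal -0.180 -0.786 0.591
  outer loop
   vertex 0.6 3.4 5.4
   vertex 0.8 2.0 3.6
   vertex 5.4 2.6 5.8
  endloop
 endfacet
 facet normal -0.102 0.561 0.822
  outer loop
   vertex 0.6 3.4 5.4
   vertex 2.8 3.8 5.4
   vertex 2.0 6.0 3.8
  endloop
 endfacet
 facet normal -0.863 0.501 0.059
  outer loop
   vertex 0.6 3.4 5.4
   vertex 2.0 6.0 3.8
   vertex 0.4 3.6 0.8
  endloop
 endfacet
 facet normal -0.982 -0.185 0.035
  outer loop
   vertex 0.6 3.4 5.4
   vertex 0.4 3.6 0.8
   vertex 0.8 2.0 3.6
  endloop
 endfacet
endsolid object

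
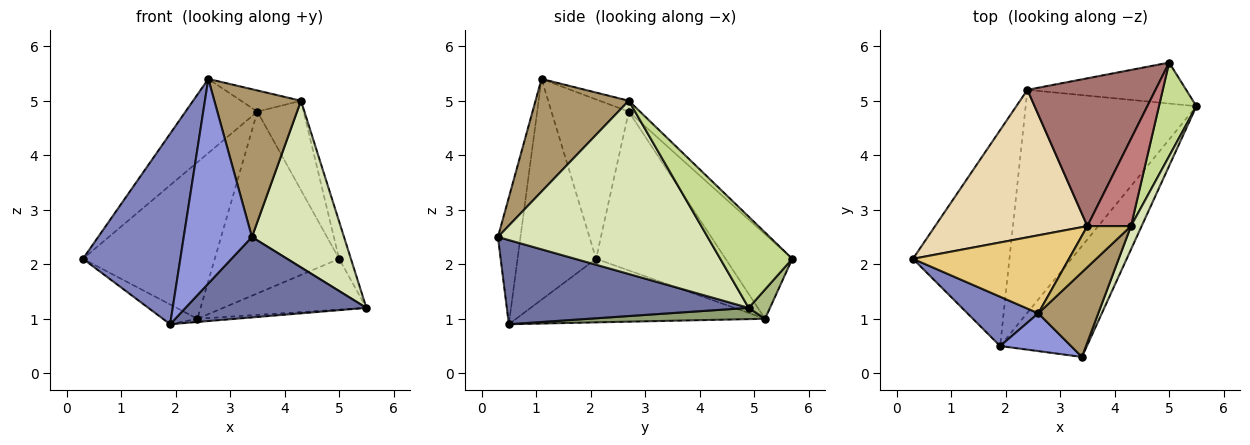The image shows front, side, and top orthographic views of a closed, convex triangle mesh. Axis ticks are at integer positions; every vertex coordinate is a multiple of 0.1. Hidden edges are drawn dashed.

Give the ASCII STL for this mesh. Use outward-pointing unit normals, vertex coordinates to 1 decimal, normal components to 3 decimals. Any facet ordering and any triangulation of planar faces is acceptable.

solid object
 facet normal 0.618 -0.462 -0.637
  outer loop
   vertex 1.9 0.5 0.9
   vertex 5.5 4.9 1.2
   vertex 3.4 0.3 2.5
  endloop
 endfacet
 facet normal -0.615 -0.763 0.197
  outer loop
   vertex 1.9 0.5 0.9
   vertex 2.6 1.1 5.4
   vertex 0.3 2.1 2.1
  endloop
 endfacet
 facet normal -0.309 -0.935 0.173
  outer loop
   vertex 1.9 0.5 0.9
   vertex 3.4 0.3 2.5
   vertex 2.6 1.1 5.4
  endloop
 endfacet
 facet normal -0.548 0.076 -0.833
  outer loop
   vertex 2.4 5.2 1.0
   vertex 1.9 0.5 0.9
   vertex 0.3 2.1 2.1
  endloop
 endfacet
 facet normal 0.066 0.014 -0.998
  outer loop
   vertex 2.4 5.2 1.0
   vertex 5.5 4.9 1.2
   vertex 1.9 0.5 0.9
  endloop
 endfacet
 facet normal 0.115 0.773 -0.623
  outer loop
   vertex 2.4 5.2 1.0
   vertex 5.0 5.7 2.1
   vertex 5.5 4.9 1.2
  endloop
 endfacet
 facet normal 0.915 0.149 0.375
  outer loop
   vertex 4.3 2.7 5.0
   vertex 5.5 4.9 1.2
   vertex 5.0 5.7 2.1
  endloop
 endfacet
 facet normal 0.914 -0.401 0.056
  outer loop
   vertex 4.3 2.7 5.0
   vertex 3.4 0.3 2.5
   vertex 5.5 4.9 1.2
  endloop
 endfacet
 facet normal 0.682 -0.634 0.363
  outer loop
   vertex 4.3 2.7 5.0
   vertex 2.6 1.1 5.4
   vertex 3.4 0.3 2.5
  endloop
 endfacet
 facet normal -0.217 0.447 0.868
  outer loop
   vertex 3.5 2.7 4.8
   vertex 2.6 1.1 5.4
   vertex 4.3 2.7 5.0
  endloop
 endfacet
 facet normal -0.595 0.553 0.583
  outer loop
   vertex 3.5 2.7 4.8
   vertex 0.3 2.1 2.1
   vertex 2.6 1.1 5.4
  endloop
 endfacet
 facet normal -0.582 0.592 0.558
  outer loop
   vertex 3.5 2.7 4.8
   vertex 2.4 5.2 1.0
   vertex 0.3 2.1 2.1
  endloop
 endfacet
 facet normal -0.384 0.716 0.582
  outer loop
   vertex 3.5 2.7 4.8
   vertex 5.0 5.7 2.1
   vertex 2.4 5.2 1.0
  endloop
 endfacet
 facet normal -0.172 0.705 0.688
  outer loop
   vertex 3.5 2.7 4.8
   vertex 4.3 2.7 5.0
   vertex 5.0 5.7 2.1
  endloop
 endfacet
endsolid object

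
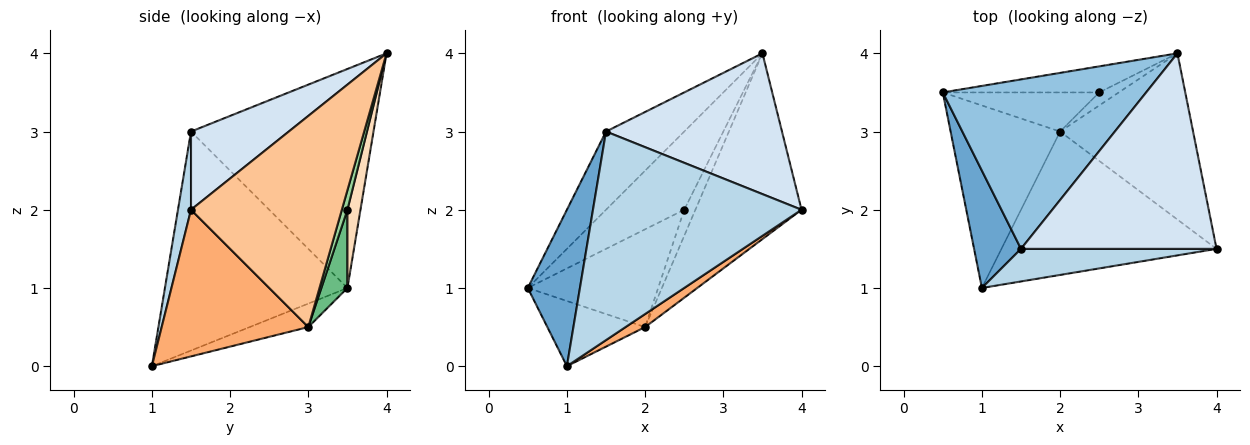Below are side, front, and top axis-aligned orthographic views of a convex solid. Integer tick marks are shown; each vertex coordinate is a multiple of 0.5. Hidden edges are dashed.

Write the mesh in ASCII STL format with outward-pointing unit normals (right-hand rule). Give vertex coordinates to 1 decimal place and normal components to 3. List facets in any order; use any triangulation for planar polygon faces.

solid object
 facet normal -0.942 -0.269 0.202
  outer loop
   vertex 1.5 1.5 3.0
   vertex 0.5 3.5 1.0
   vertex 1.0 1.0 0.0
  endloop
 endfacet
 facet normal -0.699 0.300 0.649
  outer loop
   vertex 1.5 1.5 3.0
   vertex 3.5 4.0 4.0
   vertex 0.5 3.5 1.0
  endloop
 endfacet
 facet normal 0.062 -0.986 0.154
  outer loop
   vertex 1.5 1.5 3.0
   vertex 1.0 1.0 0.0
   vertex 4.0 1.5 2.0
  endloop
 endfacet
 facet normal 0.309 -0.556 0.772
  outer loop
   vertex 1.5 1.5 3.0
   vertex 4.0 1.5 2.0
   vertex 3.5 4.0 4.0
  endloop
 endfacet
 facet normal -0.198 0.330 -0.923
  outer loop
   vertex 2.0 3.0 0.5
   vertex 1.0 1.0 0.0
   vertex 0.5 3.5 1.0
  endloop
 endfacet
 facet normal 0.562 -0.075 -0.824
  outer loop
   vertex 2.0 3.0 0.5
   vertex 4.0 1.5 2.0
   vertex 1.0 1.0 0.0
  endloop
 endfacet
 facet normal 0.727 0.512 -0.458
  outer loop
   vertex 2.0 3.0 0.5
   vertex 3.5 4.0 4.0
   vertex 4.0 1.5 2.0
  endloop
 endfacet
 facet normal 0.156 0.937 -0.312
  outer loop
   vertex 2.5 3.5 2.0
   vertex 0.5 3.5 1.0
   vertex 3.5 4.0 4.0
  endloop
 endfacet
 facet normal 0.183 0.913 -0.365
  outer loop
   vertex 2.5 3.5 2.0
   vertex 2.0 3.0 0.5
   vertex 0.5 3.5 1.0
  endloop
 endfacet
 facet normal 0.408 0.816 -0.408
  outer loop
   vertex 2.5 3.5 2.0
   vertex 3.5 4.0 4.0
   vertex 2.0 3.0 0.5
  endloop
 endfacet
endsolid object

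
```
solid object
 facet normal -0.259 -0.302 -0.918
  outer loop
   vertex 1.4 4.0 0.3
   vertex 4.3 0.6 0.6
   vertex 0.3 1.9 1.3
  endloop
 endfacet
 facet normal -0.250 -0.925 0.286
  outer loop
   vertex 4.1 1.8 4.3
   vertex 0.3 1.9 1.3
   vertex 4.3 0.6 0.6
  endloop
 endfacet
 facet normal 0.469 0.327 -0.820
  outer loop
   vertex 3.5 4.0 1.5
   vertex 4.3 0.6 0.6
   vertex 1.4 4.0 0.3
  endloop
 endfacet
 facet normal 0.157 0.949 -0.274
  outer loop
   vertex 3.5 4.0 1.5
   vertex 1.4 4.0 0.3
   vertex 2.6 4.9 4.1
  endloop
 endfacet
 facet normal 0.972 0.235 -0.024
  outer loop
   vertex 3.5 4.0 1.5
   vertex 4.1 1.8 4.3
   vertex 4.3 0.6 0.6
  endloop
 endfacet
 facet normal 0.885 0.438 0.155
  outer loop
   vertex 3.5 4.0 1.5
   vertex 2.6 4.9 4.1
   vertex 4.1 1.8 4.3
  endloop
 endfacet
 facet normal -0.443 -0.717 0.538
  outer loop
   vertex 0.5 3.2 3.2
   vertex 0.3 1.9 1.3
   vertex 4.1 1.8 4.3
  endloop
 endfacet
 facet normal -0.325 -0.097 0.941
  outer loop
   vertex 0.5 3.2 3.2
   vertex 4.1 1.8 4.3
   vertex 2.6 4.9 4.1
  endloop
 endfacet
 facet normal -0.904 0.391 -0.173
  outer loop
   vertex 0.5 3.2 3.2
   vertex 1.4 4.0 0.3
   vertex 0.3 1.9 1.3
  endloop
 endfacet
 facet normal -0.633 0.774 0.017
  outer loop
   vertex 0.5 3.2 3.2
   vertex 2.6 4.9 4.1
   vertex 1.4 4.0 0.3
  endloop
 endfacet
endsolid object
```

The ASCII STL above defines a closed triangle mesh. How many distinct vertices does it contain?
7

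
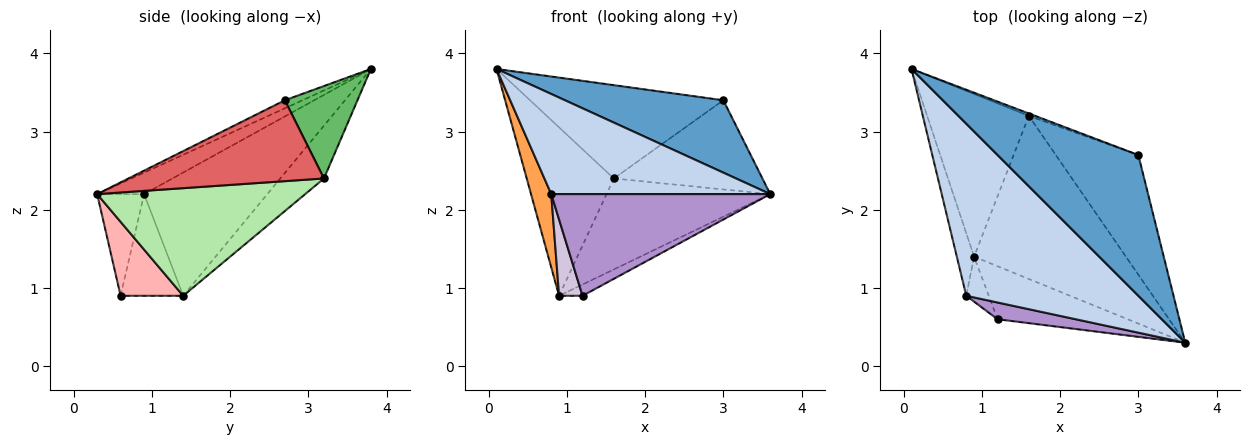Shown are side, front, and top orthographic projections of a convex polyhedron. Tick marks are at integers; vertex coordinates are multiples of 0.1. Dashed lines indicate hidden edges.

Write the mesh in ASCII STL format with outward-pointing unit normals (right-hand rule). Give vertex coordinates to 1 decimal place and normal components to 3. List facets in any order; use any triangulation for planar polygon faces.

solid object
 facet normal -0.051 -0.457 0.888
  outer loop
   vertex 3.0 2.7 3.4
   vertex 0.1 3.8 3.8
   vertex 3.6 0.3 2.2
  endloop
 endfacet
 facet normal -0.107 -0.500 0.859
  outer loop
   vertex 0.8 0.9 2.2
   vertex 3.6 0.3 2.2
   vertex 0.1 3.8 3.8
  endloop
 endfacet
 facet normal -0.978 -0.160 -0.137
  outer loop
   vertex 0.8 0.9 2.2
   vertex 0.1 3.8 3.8
   vertex 0.9 1.4 0.9
  endloop
 endfacet
 facet normal -0.339 0.677 -0.654
  outer loop
   vertex 1.6 3.2 2.4
   vertex 0.9 1.4 0.9
   vertex 0.1 3.8 3.8
  endloop
 endfacet
 facet normal 0.352 0.936 -0.024
  outer loop
   vertex 1.6 3.2 2.4
   vertex 0.1 3.8 3.8
   vertex 3.0 2.7 3.4
  endloop
 endfacet
 facet normal 0.526 0.414 -0.743
  outer loop
   vertex 1.6 3.2 2.4
   vertex 3.6 0.3 2.2
   vertex 0.9 1.4 0.9
  endloop
 endfacet
 facet normal 0.618 0.470 -0.630
  outer loop
   vertex 1.6 3.2 2.4
   vertex 3.0 2.7 3.4
   vertex 3.6 0.3 2.2
  endloop
 endfacet
 facet normal 0.486 0.182 -0.855
  outer loop
   vertex 1.2 0.6 0.9
   vertex 0.9 1.4 0.9
   vertex 3.6 0.3 2.2
  endloop
 endfacet
 facet normal -0.207 -0.965 0.159
  outer loop
   vertex 1.2 0.6 0.9
   vertex 3.6 0.3 2.2
   vertex 0.8 0.9 2.2
  endloop
 endfacet
 facet normal -0.917 -0.344 -0.203
  outer loop
   vertex 1.2 0.6 0.9
   vertex 0.8 0.9 2.2
   vertex 0.9 1.4 0.9
  endloop
 endfacet
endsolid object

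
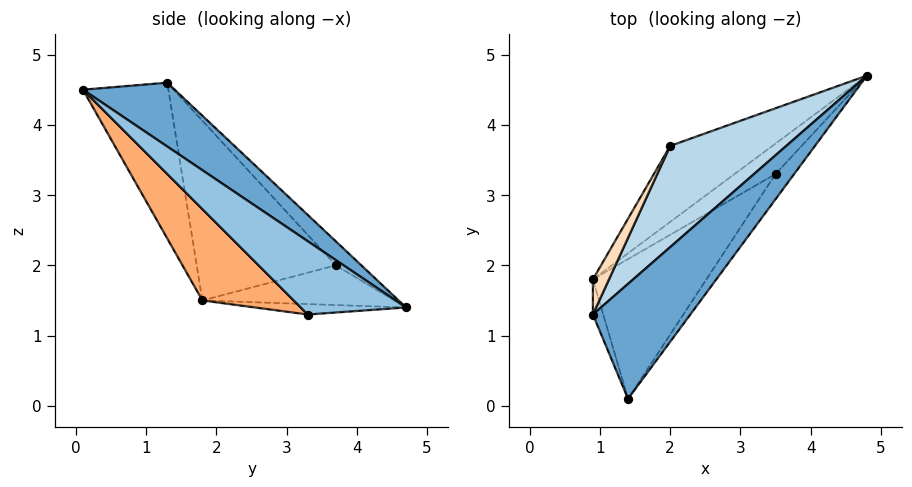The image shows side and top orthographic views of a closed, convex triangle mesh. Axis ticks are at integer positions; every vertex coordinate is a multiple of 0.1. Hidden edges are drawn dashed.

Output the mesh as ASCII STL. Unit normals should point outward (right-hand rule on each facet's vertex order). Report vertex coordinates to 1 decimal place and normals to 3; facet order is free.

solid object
 facet normal 0.541 0.157 0.826
  outer loop
   vertex 1.4 0.1 4.5
   vertex 4.8 4.7 1.4
   vertex 0.9 1.3 4.6
  endloop
 endfacet
 facet normal 0.727 -0.662 -0.185
  outer loop
   vertex 3.5 3.3 1.3
   vertex 4.8 4.7 1.4
   vertex 1.4 0.1 4.5
  endloop
 endfacet
 facet normal -0.132 0.756 0.641
  outer loop
   vertex 2.0 3.7 2.0
   vertex 0.9 1.3 4.6
   vertex 4.8 4.7 1.4
  endloop
 endfacet
 facet normal -0.236 0.286 -0.929
  outer loop
   vertex 0.9 1.8 1.5
   vertex 4.8 4.7 1.4
   vertex 3.5 3.3 1.3
  endloop
 endfacet
 facet normal -0.330 0.414 -0.848
  outer loop
   vertex 0.9 1.8 1.5
   vertex 2.0 3.7 2.0
   vertex 4.8 4.7 1.4
  endloop
 endfacet
 facet normal 0.403 -0.766 -0.501
  outer loop
   vertex 0.9 1.8 1.5
   vertex 3.5 3.3 1.3
   vertex 1.4 0.1 4.5
  endloop
 endfacet
 facet normal -0.923 -0.380 -0.061
  outer loop
   vertex 0.9 1.8 1.5
   vertex 1.4 0.1 4.5
   vertex 0.9 1.3 4.6
  endloop
 endfacet
 facet normal -0.872 0.484 0.078
  outer loop
   vertex 0.9 1.8 1.5
   vertex 0.9 1.3 4.6
   vertex 2.0 3.7 2.0
  endloop
 endfacet
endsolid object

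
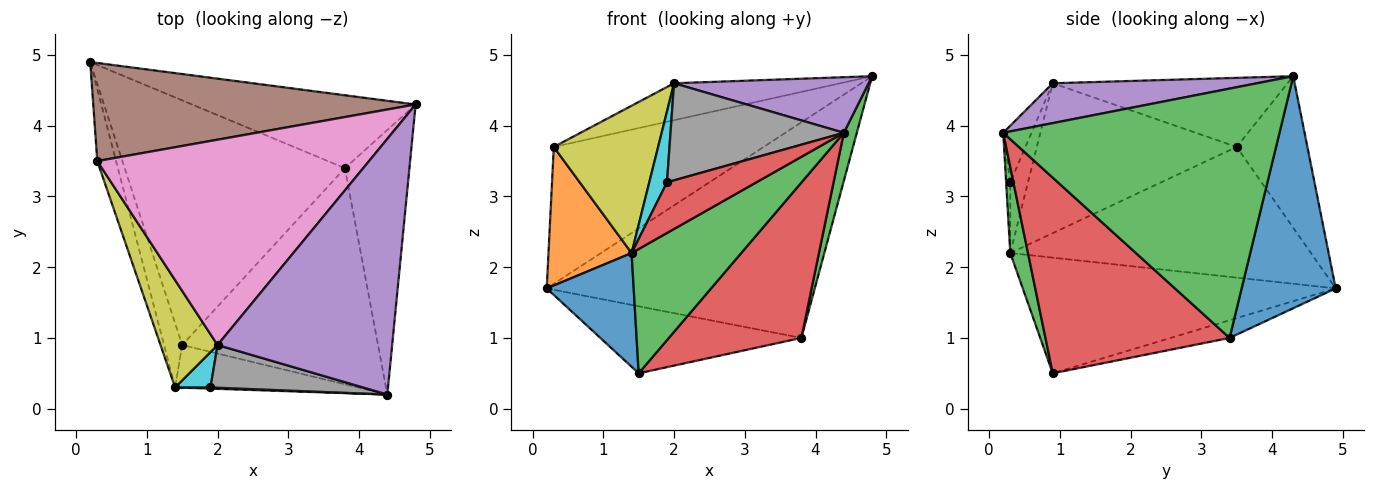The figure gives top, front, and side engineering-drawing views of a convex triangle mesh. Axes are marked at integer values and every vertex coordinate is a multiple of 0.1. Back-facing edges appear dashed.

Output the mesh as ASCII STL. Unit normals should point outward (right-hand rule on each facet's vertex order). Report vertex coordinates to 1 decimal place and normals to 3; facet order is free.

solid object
 facet normal 0.315 0.899 -0.304
  outer loop
   vertex 3.8 3.4 1.0
   vertex 0.2 4.9 1.7
   vertex 4.8 4.3 4.7
  endloop
 endfacet
 facet normal -0.077 0.263 -0.962
  outer loop
   vertex 3.8 3.4 1.0
   vertex 1.5 0.9 0.5
   vertex 0.2 4.9 1.7
  endloop
 endfacet
 facet normal 0.967 -0.046 -0.250
  outer loop
   vertex 3.8 3.4 1.0
   vertex 4.8 4.3 4.7
   vertex 4.4 0.2 3.9
  endloop
 endfacet
 facet normal 0.630 -0.453 -0.631
  outer loop
   vertex 3.8 3.4 1.0
   vertex 4.4 0.2 3.9
   vertex 1.5 0.9 0.5
  endloop
 endfacet
 facet normal 0.218 -0.207 0.954
  outer loop
   vertex 2.0 0.9 4.6
   vertex 4.4 0.2 3.9
   vertex 4.8 4.3 4.7
  endloop
 endfacet
 facet normal -0.264 0.784 0.562
  outer loop
   vertex 0.3 3.5 3.7
   vertex 4.8 4.3 4.7
   vertex 0.2 4.9 1.7
  endloop
 endfacet
 facet normal -0.243 0.172 0.955
  outer loop
   vertex 0.3 3.5 3.7
   vertex 2.0 0.9 4.6
   vertex 4.8 4.3 4.7
  endloop
 endfacet
 facet normal -0.148 -0.905 0.398
  outer loop
   vertex 1.9 0.3 3.2
   vertex 4.4 0.2 3.9
   vertex 2.0 0.9 4.6
  endloop
 endfacet
 facet normal -0.840 -0.439 0.320
  outer loop
   vertex 1.4 0.3 2.2
   vertex 2.0 0.9 4.6
   vertex 0.3 3.5 3.7
  endloop
 endfacet
 facet normal -0.667 -0.667 0.333
  outer loop
   vertex 1.4 0.3 2.2
   vertex 1.9 0.3 3.2
   vertex 2.0 0.9 4.6
  endloop
 endfacet
 facet normal -0.953 -0.265 -0.149
  outer loop
   vertex 1.4 0.3 2.2
   vertex 0.2 4.9 1.7
   vertex 1.5 0.9 0.5
  endloop
 endfacet
 facet normal -0.955 -0.264 -0.137
  outer loop
   vertex 1.4 0.3 2.2
   vertex 0.3 3.5 3.7
   vertex 0.2 4.9 1.7
  endloop
 endfacet
 facet normal 0.151 -0.935 -0.321
  outer loop
   vertex 1.4 0.3 2.2
   vertex 1.5 0.9 0.5
   vertex 4.4 0.2 3.9
  endloop
 endfacet
 facet normal -0.046 -0.999 0.023
  outer loop
   vertex 1.4 0.3 2.2
   vertex 4.4 0.2 3.9
   vertex 1.9 0.3 3.2
  endloop
 endfacet
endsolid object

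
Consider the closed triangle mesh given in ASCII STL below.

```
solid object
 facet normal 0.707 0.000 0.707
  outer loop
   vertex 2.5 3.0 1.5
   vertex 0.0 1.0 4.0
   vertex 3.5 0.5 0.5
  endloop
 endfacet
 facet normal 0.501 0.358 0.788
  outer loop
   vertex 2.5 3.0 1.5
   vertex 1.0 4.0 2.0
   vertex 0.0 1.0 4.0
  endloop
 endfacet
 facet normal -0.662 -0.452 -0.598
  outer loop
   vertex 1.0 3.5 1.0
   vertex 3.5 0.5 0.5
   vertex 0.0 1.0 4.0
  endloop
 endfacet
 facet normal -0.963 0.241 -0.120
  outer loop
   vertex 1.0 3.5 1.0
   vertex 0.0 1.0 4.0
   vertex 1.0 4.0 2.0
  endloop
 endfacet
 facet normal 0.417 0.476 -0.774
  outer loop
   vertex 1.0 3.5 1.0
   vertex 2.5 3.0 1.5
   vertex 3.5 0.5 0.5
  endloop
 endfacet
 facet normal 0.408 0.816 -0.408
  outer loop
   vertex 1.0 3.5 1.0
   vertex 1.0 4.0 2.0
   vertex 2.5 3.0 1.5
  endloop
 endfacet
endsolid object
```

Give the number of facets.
6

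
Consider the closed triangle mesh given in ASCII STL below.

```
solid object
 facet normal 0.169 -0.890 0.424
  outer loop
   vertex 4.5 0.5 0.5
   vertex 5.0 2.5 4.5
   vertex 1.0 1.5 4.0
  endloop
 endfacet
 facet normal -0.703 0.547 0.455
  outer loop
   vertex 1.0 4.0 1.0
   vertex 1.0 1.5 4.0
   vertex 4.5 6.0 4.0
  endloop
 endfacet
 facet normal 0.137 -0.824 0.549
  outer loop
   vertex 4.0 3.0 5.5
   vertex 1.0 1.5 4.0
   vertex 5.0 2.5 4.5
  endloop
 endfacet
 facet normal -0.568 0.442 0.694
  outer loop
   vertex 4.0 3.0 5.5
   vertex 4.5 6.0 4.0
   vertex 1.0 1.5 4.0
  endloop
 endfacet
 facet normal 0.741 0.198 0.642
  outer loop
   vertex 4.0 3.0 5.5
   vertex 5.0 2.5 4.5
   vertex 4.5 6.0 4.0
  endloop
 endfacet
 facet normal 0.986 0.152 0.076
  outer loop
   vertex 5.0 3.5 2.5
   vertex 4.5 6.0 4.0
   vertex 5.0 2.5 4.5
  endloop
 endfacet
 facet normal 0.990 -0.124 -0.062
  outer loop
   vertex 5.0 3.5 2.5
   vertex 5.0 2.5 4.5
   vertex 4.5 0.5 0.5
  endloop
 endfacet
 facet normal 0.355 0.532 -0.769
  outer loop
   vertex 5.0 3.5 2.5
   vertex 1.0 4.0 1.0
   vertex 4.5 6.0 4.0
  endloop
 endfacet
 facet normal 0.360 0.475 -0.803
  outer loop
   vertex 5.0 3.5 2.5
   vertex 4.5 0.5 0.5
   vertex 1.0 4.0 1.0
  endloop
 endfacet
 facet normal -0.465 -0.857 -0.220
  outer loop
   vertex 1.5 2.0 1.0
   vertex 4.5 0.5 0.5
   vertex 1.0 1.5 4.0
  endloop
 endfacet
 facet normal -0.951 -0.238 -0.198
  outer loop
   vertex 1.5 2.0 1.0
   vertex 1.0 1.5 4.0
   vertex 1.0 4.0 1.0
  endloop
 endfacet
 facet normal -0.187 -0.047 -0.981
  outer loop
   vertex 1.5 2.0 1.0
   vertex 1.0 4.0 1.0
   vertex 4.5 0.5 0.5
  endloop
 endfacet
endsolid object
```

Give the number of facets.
12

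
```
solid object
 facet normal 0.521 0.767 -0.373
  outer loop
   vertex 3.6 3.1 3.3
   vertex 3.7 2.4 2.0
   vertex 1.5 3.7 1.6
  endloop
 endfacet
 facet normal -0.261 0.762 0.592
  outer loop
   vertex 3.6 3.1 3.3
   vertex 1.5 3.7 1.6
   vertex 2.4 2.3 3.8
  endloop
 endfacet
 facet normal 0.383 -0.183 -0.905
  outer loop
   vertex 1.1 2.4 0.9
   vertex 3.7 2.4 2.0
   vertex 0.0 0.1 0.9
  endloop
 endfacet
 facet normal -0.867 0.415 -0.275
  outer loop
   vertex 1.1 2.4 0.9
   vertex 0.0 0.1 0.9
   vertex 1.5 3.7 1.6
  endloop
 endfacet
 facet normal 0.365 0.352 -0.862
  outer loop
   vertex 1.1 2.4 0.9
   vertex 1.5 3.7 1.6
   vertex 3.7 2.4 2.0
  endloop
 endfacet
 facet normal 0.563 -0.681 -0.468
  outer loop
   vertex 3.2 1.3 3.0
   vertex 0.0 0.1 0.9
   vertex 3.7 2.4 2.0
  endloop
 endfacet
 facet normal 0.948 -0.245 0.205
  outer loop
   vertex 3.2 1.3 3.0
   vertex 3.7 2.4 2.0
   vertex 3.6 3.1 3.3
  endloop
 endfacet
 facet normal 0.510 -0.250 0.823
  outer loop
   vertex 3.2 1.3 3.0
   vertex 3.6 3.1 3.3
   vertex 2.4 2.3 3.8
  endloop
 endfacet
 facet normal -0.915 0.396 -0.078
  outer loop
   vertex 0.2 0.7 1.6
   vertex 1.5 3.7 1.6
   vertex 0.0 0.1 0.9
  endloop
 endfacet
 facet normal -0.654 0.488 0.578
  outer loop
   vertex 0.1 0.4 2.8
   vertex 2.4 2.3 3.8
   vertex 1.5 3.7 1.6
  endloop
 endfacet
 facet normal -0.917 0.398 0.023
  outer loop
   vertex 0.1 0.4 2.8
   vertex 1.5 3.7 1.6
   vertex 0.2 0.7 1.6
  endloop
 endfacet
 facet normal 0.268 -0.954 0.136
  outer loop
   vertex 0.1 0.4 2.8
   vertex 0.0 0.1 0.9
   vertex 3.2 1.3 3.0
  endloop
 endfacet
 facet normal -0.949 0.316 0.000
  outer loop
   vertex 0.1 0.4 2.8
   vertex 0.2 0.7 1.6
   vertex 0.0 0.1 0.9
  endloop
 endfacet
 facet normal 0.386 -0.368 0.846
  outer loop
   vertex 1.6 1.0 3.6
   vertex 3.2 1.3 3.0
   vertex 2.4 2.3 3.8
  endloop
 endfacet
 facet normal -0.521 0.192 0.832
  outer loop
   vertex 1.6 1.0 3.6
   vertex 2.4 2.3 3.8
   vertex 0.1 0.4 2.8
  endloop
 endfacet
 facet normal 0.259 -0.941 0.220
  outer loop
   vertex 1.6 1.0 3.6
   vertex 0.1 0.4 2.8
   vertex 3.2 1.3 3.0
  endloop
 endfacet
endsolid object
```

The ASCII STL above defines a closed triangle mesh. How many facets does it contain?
16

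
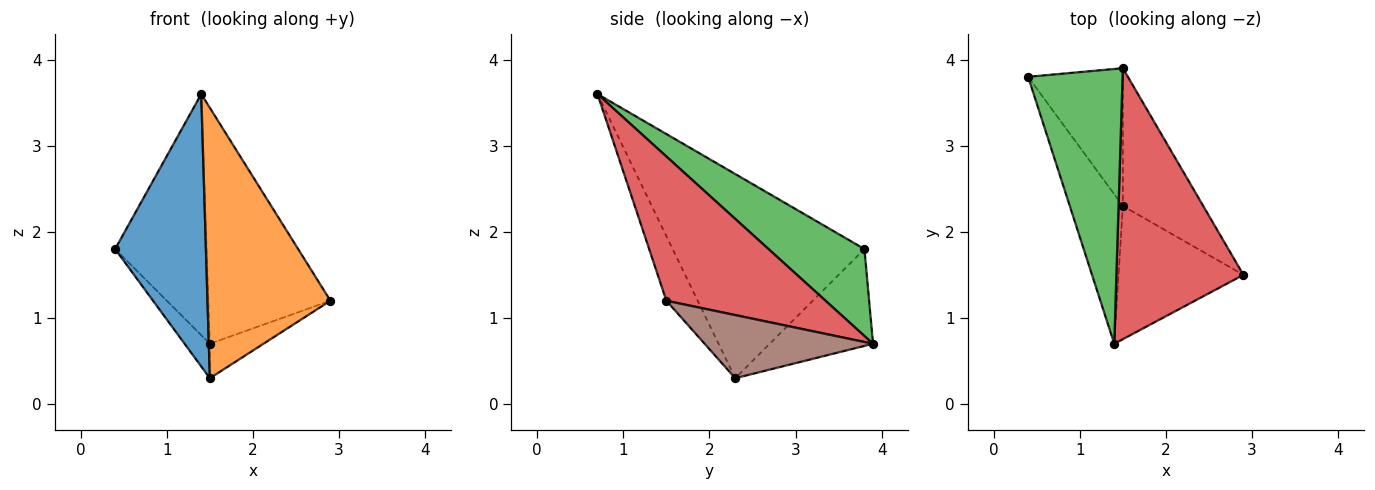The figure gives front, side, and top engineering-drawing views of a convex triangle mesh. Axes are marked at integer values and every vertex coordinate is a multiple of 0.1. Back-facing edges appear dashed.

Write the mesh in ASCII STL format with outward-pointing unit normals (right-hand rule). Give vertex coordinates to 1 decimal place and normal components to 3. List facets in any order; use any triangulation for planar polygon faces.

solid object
 facet normal -0.880 -0.417 -0.229
  outer loop
   vertex 1.5 2.3 0.3
   vertex 1.4 0.7 3.6
   vertex 0.4 3.8 1.8
  endloop
 endfacet
 facet normal -0.223 -0.875 -0.431
  outer loop
   vertex 1.5 2.3 0.3
   vertex 2.9 1.5 1.2
   vertex 1.4 0.7 3.6
  endloop
 endfacet
 facet normal 0.569 0.542 0.618
  outer loop
   vertex 1.5 3.9 0.7
   vertex 0.4 3.8 1.8
   vertex 1.4 0.7 3.6
  endloop
 endfacet
 facet normal 0.650 0.499 0.573
  outer loop
   vertex 1.5 3.9 0.7
   vertex 1.4 0.7 3.6
   vertex 2.9 1.5 1.2
  endloop
 endfacet
 facet normal -0.704 0.172 -0.689
  outer loop
   vertex 1.5 3.9 0.7
   vertex 1.5 2.3 0.3
   vertex 0.4 3.8 1.8
  endloop
 endfacet
 facet normal 0.606 0.193 -0.772
  outer loop
   vertex 1.5 3.9 0.7
   vertex 2.9 1.5 1.2
   vertex 1.5 2.3 0.3
  endloop
 endfacet
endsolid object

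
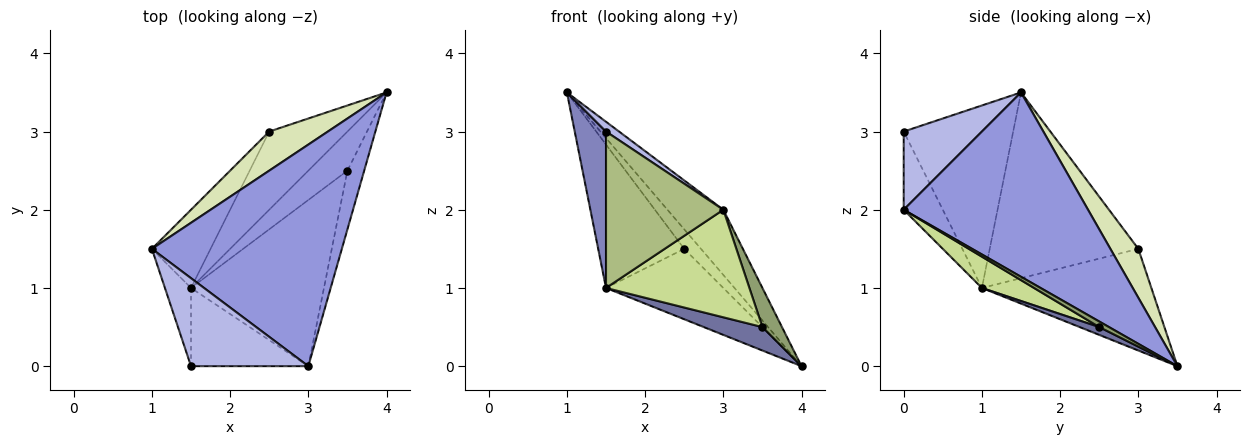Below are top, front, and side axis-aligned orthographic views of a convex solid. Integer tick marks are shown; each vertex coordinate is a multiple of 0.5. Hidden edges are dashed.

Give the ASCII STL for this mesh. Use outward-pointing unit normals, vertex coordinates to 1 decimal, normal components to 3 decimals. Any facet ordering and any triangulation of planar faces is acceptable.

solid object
 facet normal 0.169 -0.507 -0.845
  outer loop
   vertex 1.5 1.0 1.0
   vertex 4.0 3.5 0.0
   vertex 3.5 2.5 0.5
  endloop
 endfacet
 facet normal -0.953 -0.272 -0.136
  outer loop
   vertex 1.5 1.0 1.0
   vertex 1.5 0.0 3.0
   vertex 1.0 1.5 3.5
  endloop
 endfacet
 facet normal 0.681 0.207 0.702
  outer loop
   vertex 3.0 0.0 2.0
   vertex 4.0 3.5 0.0
   vertex 1.0 1.5 3.5
  endloop
 endfacet
 facet normal 0.552 -0.092 0.829
  outer loop
   vertex 3.0 0.0 2.0
   vertex 1.0 1.5 3.5
   vertex 1.5 0.0 3.0
  endloop
 endfacet
 facet normal 0.267 -0.535 -0.802
  outer loop
   vertex 3.0 0.0 2.0
   vertex 3.5 2.5 0.5
   vertex 4.0 3.5 0.0
  endloop
 endfacet
 facet normal -0.286 -0.857 -0.429
  outer loop
   vertex 3.0 0.0 2.0
   vertex 1.5 0.0 3.0
   vertex 1.5 1.0 1.0
  endloop
 endfacet
 facet normal 0.194 -0.533 -0.824
  outer loop
   vertex 3.0 0.0 2.0
   vertex 1.5 1.0 1.0
   vertex 3.5 2.5 0.5
  endloop
 endfacet
 facet normal 0.598 0.359 0.717
  outer loop
   vertex 2.5 3.0 1.5
   vertex 1.0 1.5 3.5
   vertex 4.0 3.5 0.0
  endloop
 endfacet
 facet normal -0.835 0.483 -0.264
  outer loop
   vertex 2.5 3.0 1.5
   vertex 1.5 1.0 1.0
   vertex 1.0 1.5 3.5
  endloop
 endfacet
 facet normal -0.695 0.481 -0.535
  outer loop
   vertex 2.5 3.0 1.5
   vertex 4.0 3.5 0.0
   vertex 1.5 1.0 1.0
  endloop
 endfacet
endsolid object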